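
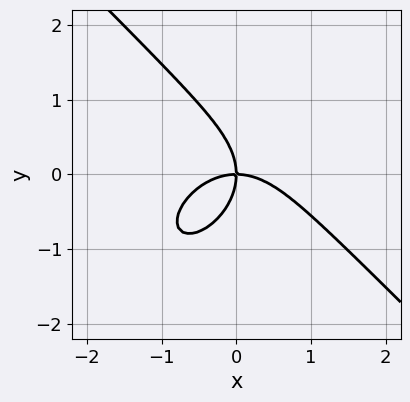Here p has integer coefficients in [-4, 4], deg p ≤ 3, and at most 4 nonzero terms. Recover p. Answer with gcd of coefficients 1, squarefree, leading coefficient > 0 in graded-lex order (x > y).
2*x^3 + 2*y^3 + 3*x*y

1. The degree is 3 — the shape is more complex than any degree-2 curve.
2. Reading off the gridlines: it meets the x-axis at x = 0 (among the integer gridlines); it meets the y-axis at y = 0 (among the integer gridlines).
3. The integer polynomial consistent with all of this is the stated p.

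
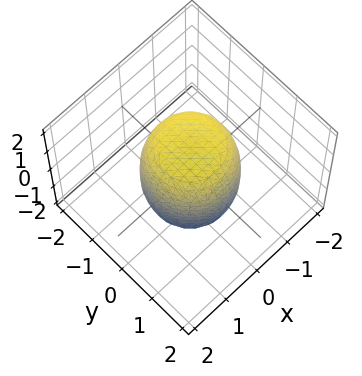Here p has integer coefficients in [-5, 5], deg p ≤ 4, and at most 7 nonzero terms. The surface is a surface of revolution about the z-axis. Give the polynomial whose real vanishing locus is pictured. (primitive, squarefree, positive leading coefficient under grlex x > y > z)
First, degree: no degree-3 surface has this shape, so deg p = 4.
Then, symmetry: the surface is invariant under rotation about z: p = q(x² + y², z).
Next, against the integer gridlines: a circular section at z = 0 has radius between 1 and 2.
Finally, these observations pin down the coefficients.

2*x^4 + 4*x^2*y^2 + 2*y^4 - x^2 - y^2 + z^2 - 2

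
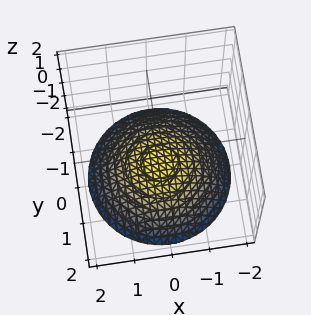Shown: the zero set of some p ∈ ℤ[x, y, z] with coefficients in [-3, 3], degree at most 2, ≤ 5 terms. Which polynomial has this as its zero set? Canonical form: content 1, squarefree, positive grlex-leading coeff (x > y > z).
x^2 + y^2 + 3*z + 3

(a) Degree: a generic line meets the surface in up to 2 points, so deg p = 2.
(b) By symmetry, every cross-section ⟂ z is a circle, so x, y appear only via x² + y².
(c) Checking where it meets the axes: a circular section at z = -2 has radius between 1 and 2; it meets the z-axis at z = -1 (among the integer gridlines); the surface avoids every integer x-axis point in the box.
(d) Fitting integer coefficients to these (and the overall shape) gives p.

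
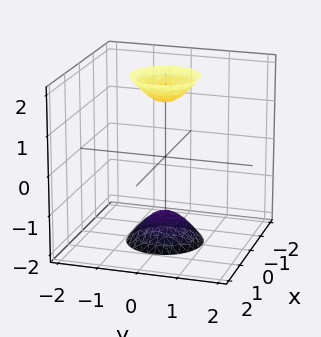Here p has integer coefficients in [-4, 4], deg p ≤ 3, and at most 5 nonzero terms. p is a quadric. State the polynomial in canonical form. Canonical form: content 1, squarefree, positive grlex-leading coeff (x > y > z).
3*x^2 + 3*y^2 - z^2 + 2

1. There are 2 components.
2. The degree is 2 — two sheets facing apart; a quadric.
3. Symmetries: the z ↦ −z reflection is a symmetry, so z appears only in even powers; rotational symmetry about the z-axis ⇒ p depends on x, y only through x² + y².
4. Checking where it meets the axes: the surface avoids every integer y-axis point in the box; a circular section at z = 2 has radius between 0 and 1.
5. Solving for integer coefficients yields p as stated.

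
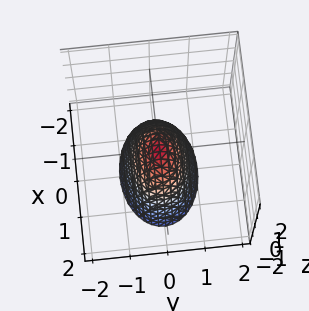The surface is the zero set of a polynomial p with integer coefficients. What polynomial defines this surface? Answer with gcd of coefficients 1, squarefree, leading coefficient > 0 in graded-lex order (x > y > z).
x^2 + 2*y^2 + z

First, the degree is 2 — a single bowl opening along one axis; a quadric.
Next, symmetries: the x ↦ −x reflection is a symmetry, so x appears only in even powers; the y ↦ −y reflection is a symmetry, so y appears only in even powers.
Next, from the axis intercepts and sections: it crosses the y-axis at the gridline y = 0; one x-axis crossing is at x = 0; it crosses the z-axis at the gridline z = 0.
Finally, the integer polynomial consistent with all of this is the stated p.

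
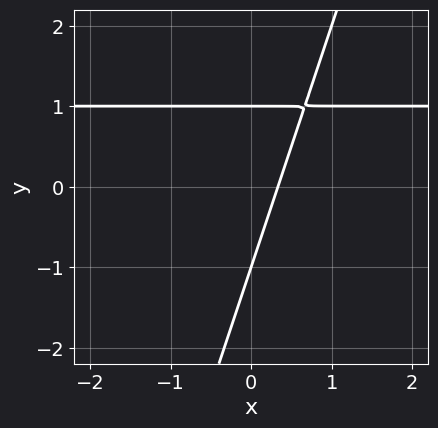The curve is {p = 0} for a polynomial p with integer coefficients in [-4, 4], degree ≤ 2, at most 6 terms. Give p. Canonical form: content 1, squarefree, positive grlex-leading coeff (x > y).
1. Degree: no degree-1 curve has this shape, so deg p = 2.
2. Reading off the gridlines: among the integer gridlines, it crosses the y-axis at y ∈ {-1, 1}.
3. The integer polynomial consistent with all of this is the stated p.

3*x*y - y^2 - 3*x + 1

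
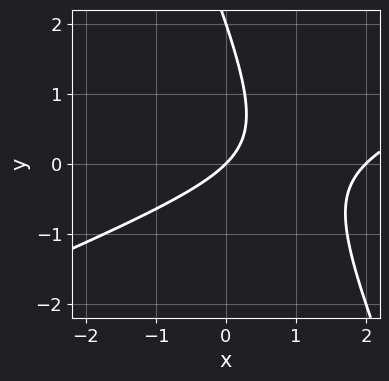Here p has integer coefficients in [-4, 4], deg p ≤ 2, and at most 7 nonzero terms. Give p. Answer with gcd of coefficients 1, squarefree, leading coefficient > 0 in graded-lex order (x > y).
First, deg p = 2. The shape is more complex than any degree-1 curve.
Next, observable constraints: the y-axis gridline crossings are at y ∈ {0, 2}; among the integer gridlines, it crosses the x-axis at x ∈ {0, 2}.
Finally, matching integer coefficients to the picture gives p.

x^2 - 2*x*y - y^2 - 2*x + 2*y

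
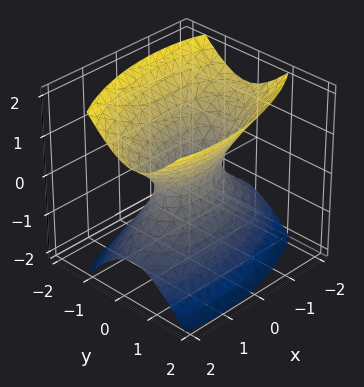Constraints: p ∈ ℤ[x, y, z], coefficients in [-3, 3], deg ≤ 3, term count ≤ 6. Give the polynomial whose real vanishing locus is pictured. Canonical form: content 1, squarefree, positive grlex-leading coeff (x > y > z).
First, the degree is 2 — a generic line meets the surface in up to 2 points.
Next, against the integer gridlines: the x-axis gridline crossings are at x ∈ {-1, 1}; it misses every integer gridline on the z-axis.
Finally, the integer polynomial consistent with all of this is the stated p.

x^2 - x*y + 3*y^2 - 2*z^2 - 1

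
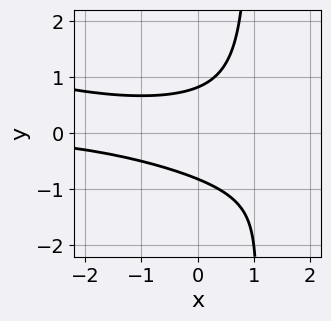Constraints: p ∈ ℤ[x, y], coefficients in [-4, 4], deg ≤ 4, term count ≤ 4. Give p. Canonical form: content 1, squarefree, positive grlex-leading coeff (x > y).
First, degree: the shape is more complex than any degree-2 curve, so deg p = 3.
Next, against the integer gridlines: the curve avoids every integer x-axis point in the box.
Finally, together with the visible shape, these determine p as stated.

x^2*y + 3*x*y^2 - 3*y^2 + 2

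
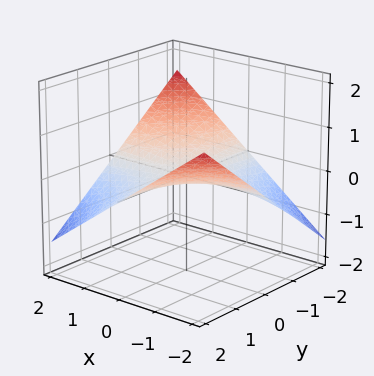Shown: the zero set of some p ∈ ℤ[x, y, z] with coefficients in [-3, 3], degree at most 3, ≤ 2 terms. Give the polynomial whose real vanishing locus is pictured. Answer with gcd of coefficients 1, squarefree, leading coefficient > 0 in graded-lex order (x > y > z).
1. deg p = 2.
2. Observable constraints: every point of the x-axis in the box is on the surface; it meets the z-axis at z = 0 (among the integer gridlines).
3. Together with the visible shape, these determine p as stated.

x*y + 3*z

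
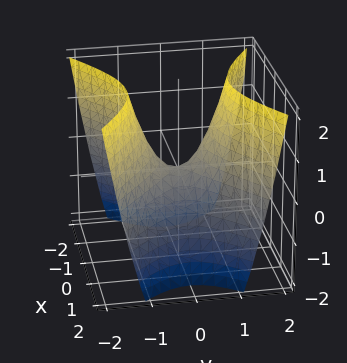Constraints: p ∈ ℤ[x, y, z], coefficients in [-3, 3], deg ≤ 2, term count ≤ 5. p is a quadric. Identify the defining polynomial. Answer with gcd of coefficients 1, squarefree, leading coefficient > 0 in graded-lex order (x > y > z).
deg p = 2. A hyperbolic paraboloid; a quadric.
Symmetries: it's symmetric under x → −x, forcing even powers of x; mirror symmetry y ↦ −y ⇒ only even powers of y.
Reading off the gridlines: it meets the z-axis at z = 0 (among the integer gridlines); it crosses the x-axis at the gridline x = 0; it crosses the y-axis at the gridline y = 0.
Solving for integer coefficients yields p as stated.

2*x^2 - 3*y^2 + 2*z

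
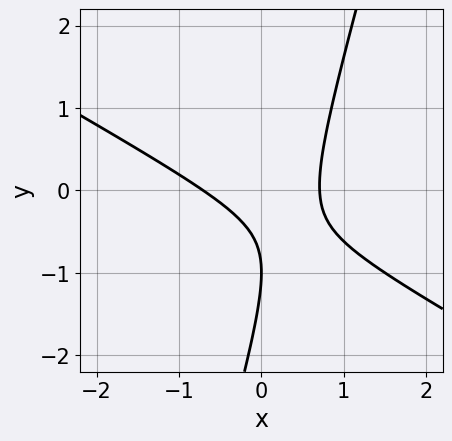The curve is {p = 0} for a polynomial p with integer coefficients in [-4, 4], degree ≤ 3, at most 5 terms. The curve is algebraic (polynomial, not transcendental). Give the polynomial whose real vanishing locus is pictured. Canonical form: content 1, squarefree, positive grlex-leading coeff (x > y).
1. The degree is 2 — no degree-1 curve has this shape.
2. Checking where it meets the axes: it meets the y-axis at y = -1 (among the integer gridlines).
3. Together with the visible shape, these determine p as stated.

2*x^2 + 3*x*y - y^2 - 2*y - 1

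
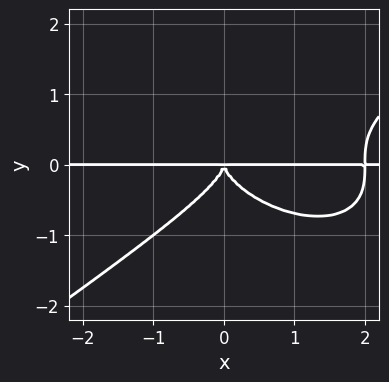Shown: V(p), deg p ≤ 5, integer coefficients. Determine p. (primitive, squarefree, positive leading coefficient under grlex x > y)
Degree: the shape is more complex than any degree-3 curve, so deg p = 4.
Checking where it meets the axes: every point of the x-axis in the box is on the curve.
Matching integer coefficients to the picture gives p.

x^3*y - 3*y^4 - 2*x^2*y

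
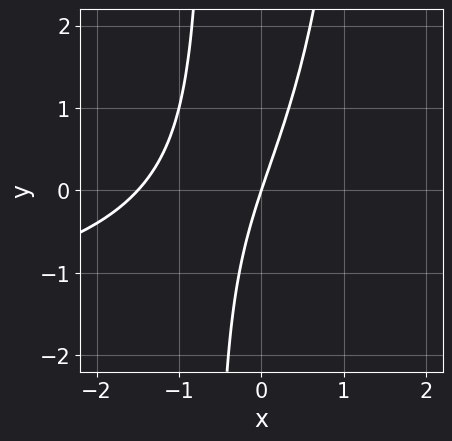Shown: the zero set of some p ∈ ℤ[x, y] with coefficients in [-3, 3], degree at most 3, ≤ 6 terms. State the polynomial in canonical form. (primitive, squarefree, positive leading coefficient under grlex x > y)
(a) deg p = 3. The shape is more complex than any degree-2 curve.
(b) Reading off the gridlines: it crosses the x-axis at the gridline x = 0; one y-axis crossing is at y = 0.
(c) Assembling these constraints gives the stated polynomial.

x^2*y + 2*x^2 - x*y + 3*x - y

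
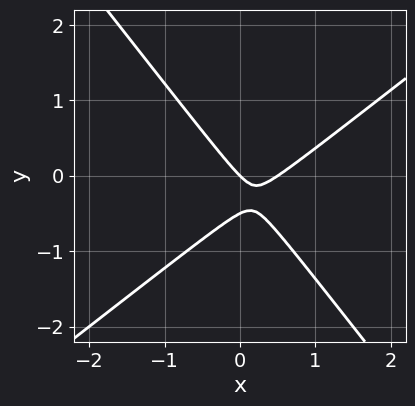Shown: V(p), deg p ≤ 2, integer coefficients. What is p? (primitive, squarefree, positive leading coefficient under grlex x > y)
2*x^2 - x*y - 2*y^2 - x - y

(a) The degree is 2 — the shape is more complex than any degree-1 curve.
(b) Checking where it meets the axes: one y-axis crossing is at y = 0; it meets the x-axis at x = 0 (among the integer gridlines).
(c) These observations pin down the coefficients.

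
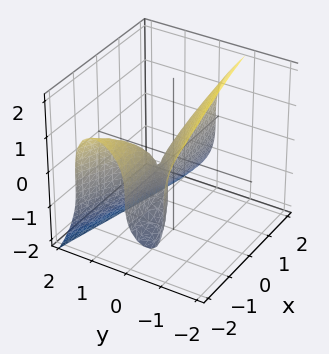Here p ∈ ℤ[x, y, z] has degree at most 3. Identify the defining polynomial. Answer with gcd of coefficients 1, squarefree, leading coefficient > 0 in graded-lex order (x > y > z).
3*y^3 + z^3 + 3*x*y - y^2 + 2*y

1. Degree: a generic line meets the surface in up to 3 points, so deg p = 3.
2. Checking where it meets the axes: it crosses the y-axis at the gridline y = 0; every point of the x-axis in the box is on the surface; one z-axis crossing is at z = 0.
3. Assembling these constraints gives the stated polynomial.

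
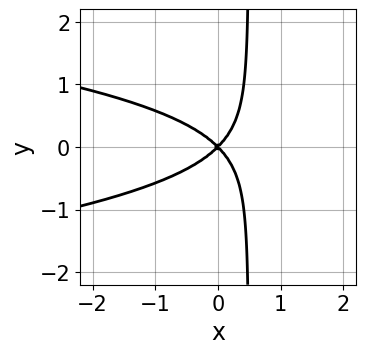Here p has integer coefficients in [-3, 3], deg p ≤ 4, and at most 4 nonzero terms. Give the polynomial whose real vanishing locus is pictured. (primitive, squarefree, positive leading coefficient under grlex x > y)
Degree: no degree-2 curve has this shape, so deg p = 3.
Symmetries: mirror symmetry y ↦ −y ⇒ only even powers of y.
From the axis intercepts and sections: it crosses the y-axis at the gridline y = 0; it meets the x-axis at x = 0 (among the integer gridlines).
Together with the visible shape, these determine p as stated.

2*x*y^2 + x^2 - y^2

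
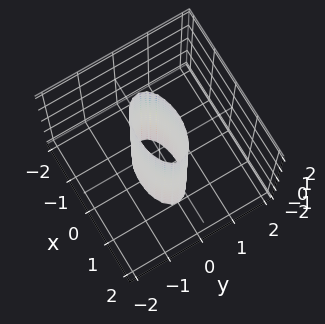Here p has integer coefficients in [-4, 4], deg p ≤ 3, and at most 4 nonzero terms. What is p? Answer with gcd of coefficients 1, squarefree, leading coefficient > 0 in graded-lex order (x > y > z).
x^2 + 3*y^2 - 1

The degree is 2 — a cylinder; a quadric.
Symmetries: it's symmetric under z → −z, forcing even powers of z; mirror symmetry y ↦ −y ⇒ only even powers of y; it's symmetric under x → −x, forcing even powers of x.
Observable constraints: the x-axis gridline crossings are at x ∈ {-1, 1}; no z-intercept at any integer in the box.
Together with the visible shape, these determine p as stated.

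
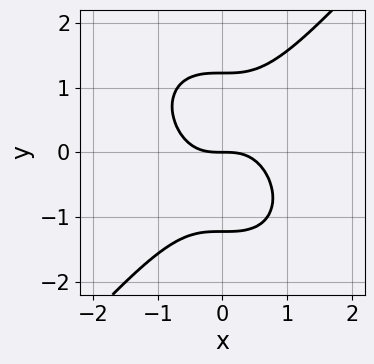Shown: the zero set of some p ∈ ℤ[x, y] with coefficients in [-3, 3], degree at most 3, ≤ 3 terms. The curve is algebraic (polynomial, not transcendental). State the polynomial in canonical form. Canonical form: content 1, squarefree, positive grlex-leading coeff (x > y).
(a) The degree is 3 — a generic line meets the curve in up to 3 points.
(b) Against the integer gridlines: one x-axis crossing is at x = 0; it crosses the y-axis at the gridline y = 0.
(c) Putting this together gives p.

3*x^3 - 2*y^3 + 3*y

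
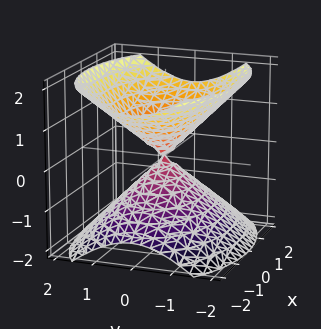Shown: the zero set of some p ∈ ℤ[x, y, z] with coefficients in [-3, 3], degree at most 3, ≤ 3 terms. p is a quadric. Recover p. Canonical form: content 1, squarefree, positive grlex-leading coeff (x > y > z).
The picture has 2 separate pieces.
The degree is 2 — a double cone through the origin; a quadric.
Symmetries: it's symmetric under z → −z, forcing even powers of z; it's symmetric under x → −x, forcing even powers of x; it's symmetric under y → −y, forcing even powers of y.
Checking where it meets the axes: it meets the x-axis at x = 0 (among the integer gridlines); one z-axis crossing is at z = 0; it meets the y-axis at y = 0 (among the integer gridlines).
Together with the visible shape, these determine p as stated.

x^2 + 2*y^2 - 2*z^2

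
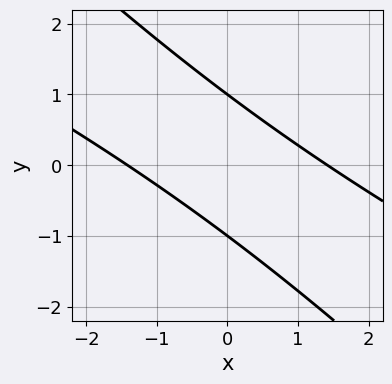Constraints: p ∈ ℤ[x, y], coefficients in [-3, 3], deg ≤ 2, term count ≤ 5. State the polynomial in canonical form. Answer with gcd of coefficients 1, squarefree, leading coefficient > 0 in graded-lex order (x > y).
x^2 + 3*x*y + 2*y^2 - 2

Degree: a generic line meets the curve in up to 2 points, so deg p = 2.
From the axis intercepts and sections: the y-axis gridline crossings are at y ∈ {-1, 1}.
Putting this together gives p.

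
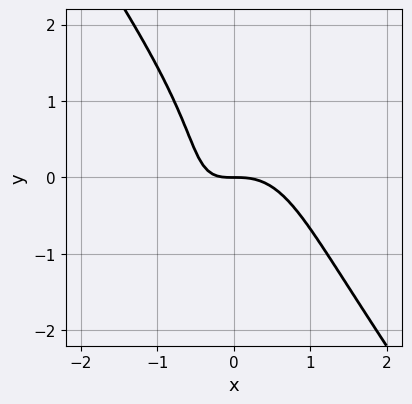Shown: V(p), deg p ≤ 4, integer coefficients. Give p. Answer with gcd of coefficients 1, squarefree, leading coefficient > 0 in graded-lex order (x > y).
3*x^3 + y^3 + 2*x*y + 2*y

(a) Degree: a generic line meets the curve in up to 3 points, so deg p = 3.
(b) Checking where it meets the axes: it crosses the x-axis at the gridline x = 0; it meets the y-axis at y = 0 (among the integer gridlines).
(c) Together with the visible shape, these determine p as stated.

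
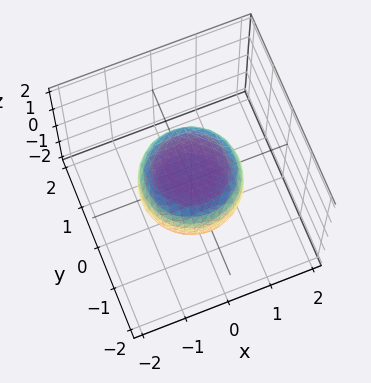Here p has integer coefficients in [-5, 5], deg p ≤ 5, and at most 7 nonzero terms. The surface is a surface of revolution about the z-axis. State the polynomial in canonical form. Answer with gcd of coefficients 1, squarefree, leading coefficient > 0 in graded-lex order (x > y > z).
2*x^4 + 4*x^2*y^2 + 2*y^4 - x^2 - y^2 + 3*z^2 - 2

(a) Degree: no degree-3 surface has this shape, so deg p = 4.
(b) Symmetries: rotational symmetry about the z-axis ⇒ p depends on x, y only through x² + y².
(c) Reading off the gridlines: a circular section at z = 0 has radius between 1 and 2.
(d) Solving for integer coefficients yields p as stated.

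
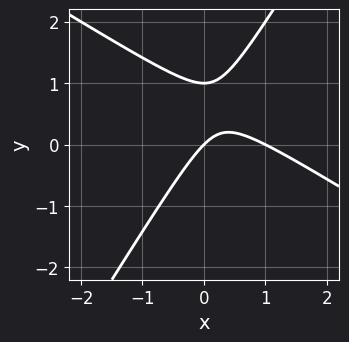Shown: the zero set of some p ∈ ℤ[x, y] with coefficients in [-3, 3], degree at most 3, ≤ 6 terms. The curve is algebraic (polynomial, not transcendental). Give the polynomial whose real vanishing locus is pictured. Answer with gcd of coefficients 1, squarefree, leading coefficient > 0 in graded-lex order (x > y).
Degree: a generic line meets the curve in up to 2 points, so deg p = 2.
Checking where it meets the axes: the y-axis gridline crossings are at y ∈ {0, 1}; among the integer gridlines, it crosses the x-axis at x ∈ {0, 1}.
Matching integer coefficients to the picture gives p.

x^2 + x*y - y^2 - x + y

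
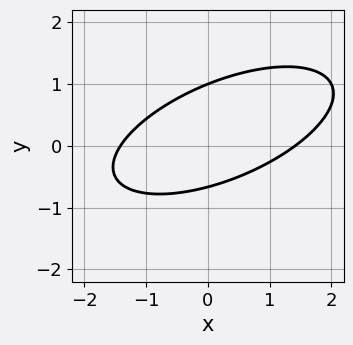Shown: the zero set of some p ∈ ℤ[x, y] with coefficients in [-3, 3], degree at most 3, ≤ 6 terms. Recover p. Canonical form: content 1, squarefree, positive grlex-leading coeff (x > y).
x^2 - 2*x*y + 3*y^2 - y - 2

1. Degree: the shape is more complex than any degree-1 curve, so deg p = 2.
2. Checking where it meets the axes: it meets the y-axis at y = 1 (among the integer gridlines).
3. Matching integer coefficients to the picture gives p.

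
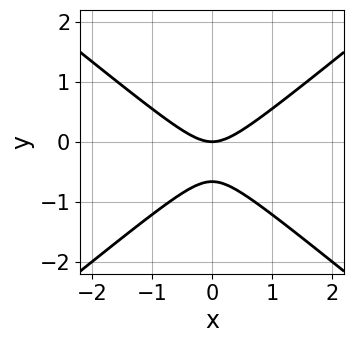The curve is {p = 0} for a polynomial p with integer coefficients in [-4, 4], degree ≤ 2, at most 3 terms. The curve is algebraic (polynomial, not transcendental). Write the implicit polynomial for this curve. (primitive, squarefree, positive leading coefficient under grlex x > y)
(a) The degree is 2 — a generic line meets the curve in up to 2 points.
(b) Symmetries: mirror symmetry x ↦ −x ⇒ only even powers of x.
(c) Reading off the gridlines: it crosses the x-axis at the gridline x = 0; it crosses the y-axis at the gridline y = 0.
(d) Assembling these constraints gives the stated polynomial.

2*x^2 - 3*y^2 - 2*y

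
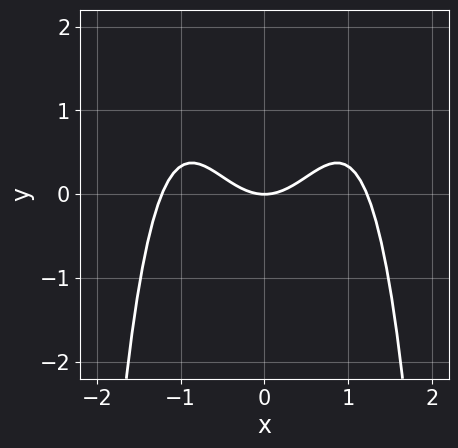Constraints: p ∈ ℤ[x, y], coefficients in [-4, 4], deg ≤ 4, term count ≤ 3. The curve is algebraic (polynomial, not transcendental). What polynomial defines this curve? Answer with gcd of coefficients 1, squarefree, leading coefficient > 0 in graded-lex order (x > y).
(a) Degree: the shape is more complex than any degree-3 curve, so deg p = 4.
(b) Symmetries: it's symmetric under x → −x, forcing even powers of x.
(c) From the axis intercepts and sections: one x-axis crossing is at x = 0; one y-axis crossing is at y = 0.
(d) Fitting integer coefficients to these (and the overall shape) gives p.

2*x^4 - 3*x^2 + 3*y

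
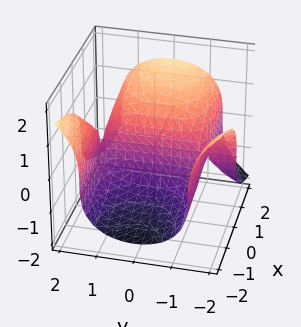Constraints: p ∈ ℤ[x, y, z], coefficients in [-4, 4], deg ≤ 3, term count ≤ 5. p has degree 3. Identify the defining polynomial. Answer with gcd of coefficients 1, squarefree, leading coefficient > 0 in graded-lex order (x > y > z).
First, the degree is 3 — the shape is more complex than any degree-2 surface.
Then, from the axis intercepts and sections: it meets the x-axis at x = 0 (among the integer gridlines); every point of the y-axis in the box is on the surface; it crosses the z-axis at the gridline z = 0.
Finally, together with the visible shape, these determine p as stated.

x*y^2 + z^3 - 2*x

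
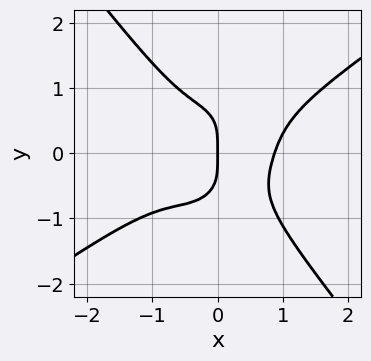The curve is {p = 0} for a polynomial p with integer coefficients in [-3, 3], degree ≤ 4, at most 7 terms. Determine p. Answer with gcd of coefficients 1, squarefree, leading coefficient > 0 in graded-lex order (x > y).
3*x^4 - 3*x^3*y - x^2*y^2 - 2*y^4 - 2*x

First, the degree is 4 — the shape is more complex than any degree-3 curve.
Next, reading off the gridlines: it crosses the y-axis at the gridline y = 0; it meets the x-axis at x = 0 (among the integer gridlines).
Finally, matching integer coefficients to the picture gives p.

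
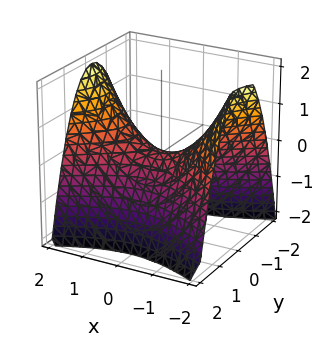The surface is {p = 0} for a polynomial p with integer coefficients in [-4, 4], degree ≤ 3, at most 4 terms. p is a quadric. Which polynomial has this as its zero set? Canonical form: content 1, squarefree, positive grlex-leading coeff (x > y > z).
First, degree: a hyperbolic paraboloid; a quadric, so deg p = 2.
Next, symmetries: the y ↦ −y reflection is a symmetry, so y appears only in even powers; it's symmetric under x → −x, forcing even powers of x.
Then, from the visible intercepts: it crosses the x-axis at the gridline x = 0; it crosses the y-axis at the gridline y = 0.
Finally, solving for integer coefficients yields p as stated.

x^2 - 2*y^2 - 2*z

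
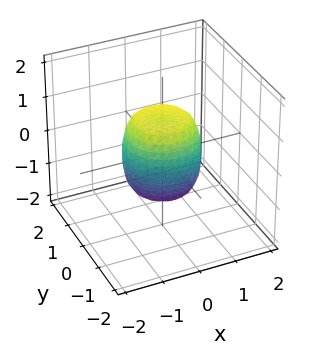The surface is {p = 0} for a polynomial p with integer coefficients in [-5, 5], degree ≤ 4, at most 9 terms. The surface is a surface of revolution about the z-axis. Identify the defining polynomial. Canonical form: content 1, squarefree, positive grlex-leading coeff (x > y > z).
2*x^4 + 4*x^2*y^2 + 2*y^4 - x^2 - y^2 + z^2 - 1

1. Degree: no degree-3 surface has this shape, so deg p = 4.
2. Symmetries: the surface is invariant under rotation about z: p = q(x² + y², z).
3. Observable constraints: a circular section at z = -1 has radius between 0 and 1; among the integer gridlines, it crosses the x-axis at x ∈ {-1, 1}.
4. Solving for integer coefficients yields p as stated. Check: (0, 1, 0) on the y-axis lies on the surface, and p(0, 1, 0) = 0. ✓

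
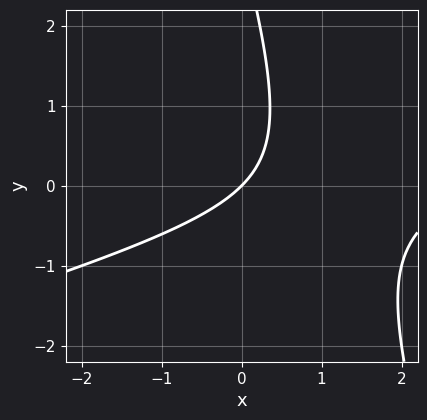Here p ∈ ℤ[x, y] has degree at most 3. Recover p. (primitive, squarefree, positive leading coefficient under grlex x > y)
1. deg p = 2.
2. From the visible intercepts: it meets the y-axis at y = 0 (among the integer gridlines); one x-axis crossing is at x = 0.
3. Putting this together gives p.

x^2 - 3*x*y - y^2 - 3*x + 3*y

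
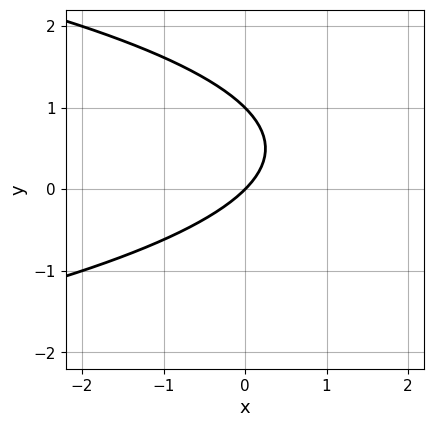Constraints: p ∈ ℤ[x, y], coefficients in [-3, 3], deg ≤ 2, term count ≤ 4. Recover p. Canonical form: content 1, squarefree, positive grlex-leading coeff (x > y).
y^2 + x - y

1. deg p = 2. No degree-1 curve has this shape.
2. Checking where it meets the axes: the y-axis gridline crossings are at y ∈ {0, 1}; one x-axis crossing is at x = 0.
3. Putting this together gives p.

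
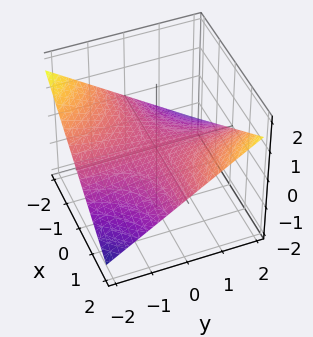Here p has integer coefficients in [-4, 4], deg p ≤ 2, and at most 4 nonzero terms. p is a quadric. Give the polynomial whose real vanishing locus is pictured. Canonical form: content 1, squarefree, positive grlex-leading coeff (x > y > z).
The degree is 2 — a saddle surface; a quadric.
From the axis intercepts and sections: one z-axis crossing is at z = 0; every point of the x-axis in the box is on the surface.
Fitting integer coefficients to these (and the overall shape) gives p.

x*y - 3*z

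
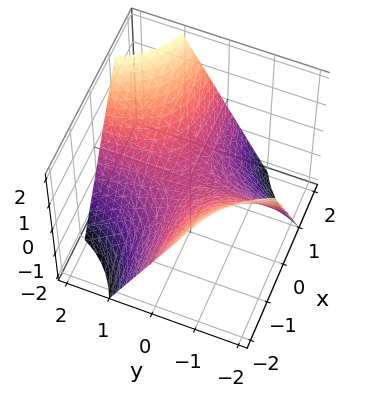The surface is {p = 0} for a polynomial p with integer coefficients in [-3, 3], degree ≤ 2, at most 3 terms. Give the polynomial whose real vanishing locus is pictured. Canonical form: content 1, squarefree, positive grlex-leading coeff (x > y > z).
deg p = 2. A hyperbolic paraboloid; a quadric.
Observable constraints: the visible y-axis segment lies entirely on the surface; one z-axis crossing is at z = 0; every point of the x-axis in the box is on the surface.
Solving for integer coefficients yields p as stated.

x*y - z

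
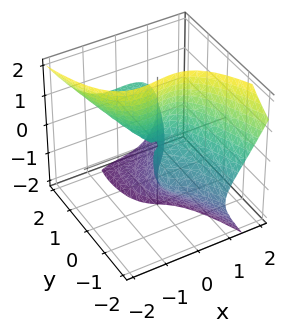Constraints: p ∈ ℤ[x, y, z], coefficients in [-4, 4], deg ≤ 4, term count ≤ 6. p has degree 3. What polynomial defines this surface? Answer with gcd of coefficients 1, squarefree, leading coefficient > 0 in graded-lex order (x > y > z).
1. deg p = 3. A generic line meets the surface in up to 3 points.
2. Observable constraints: it meets the y-axis at y = 0 (among the integer gridlines); it meets the x-axis at x = 0 (among the integer gridlines); every point of the z-axis in the box is on the surface.
3. Together with the visible shape, these determine p as stated.

3*x^3 + 2*y*z^2 - x*z - y^2 + 3*y*z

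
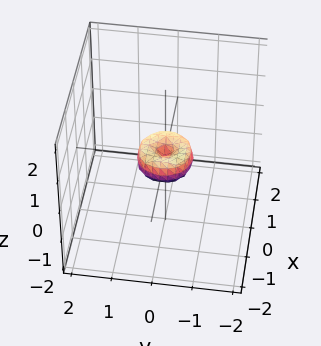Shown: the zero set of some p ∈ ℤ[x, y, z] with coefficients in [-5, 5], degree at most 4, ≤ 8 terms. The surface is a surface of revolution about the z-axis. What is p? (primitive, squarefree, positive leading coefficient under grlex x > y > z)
2*x^4 + 4*x^2*y^2 + 2*y^4 - x^2 - y^2 + z^2

Degree: a generic line meets the surface in up to 4 points, so deg p = 4.
Symmetry: the z-axis is an axis of rotation, so x and y enter only as x² + y².
From the visible intercepts: it crosses the z-axis at the gridline z = 0; a circular section at z = 0 has radius between 0 and 1.
Together with the visible shape, these determine p as stated.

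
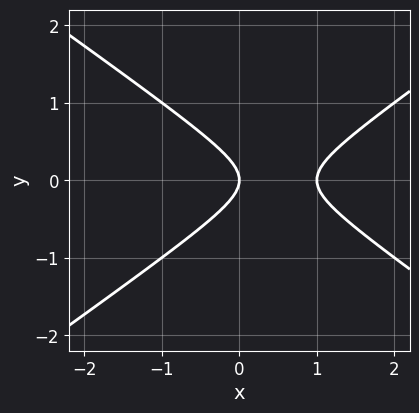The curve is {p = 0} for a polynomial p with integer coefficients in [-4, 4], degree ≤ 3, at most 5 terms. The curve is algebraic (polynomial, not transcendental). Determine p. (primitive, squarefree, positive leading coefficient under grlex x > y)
x^2 - 2*y^2 - x

deg p = 2. The shape is more complex than any degree-1 curve.
Symmetries: mirror symmetry y ↦ −y ⇒ only even powers of y.
Observable constraints: one y-axis crossing is at y = 0; the x-axis gridline crossings are at x ∈ {0, 1}.
Matching integer coefficients to the picture gives p.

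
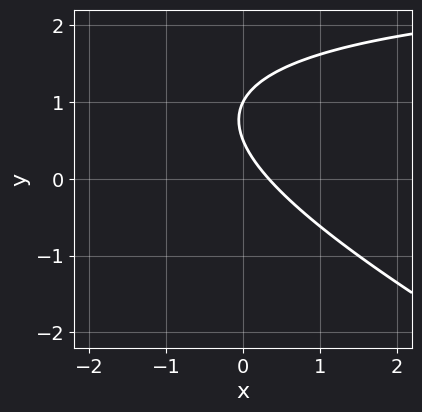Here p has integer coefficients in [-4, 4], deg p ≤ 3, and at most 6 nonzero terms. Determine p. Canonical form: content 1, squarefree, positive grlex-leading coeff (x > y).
x*y + 2*y^2 - 3*x - 3*y + 1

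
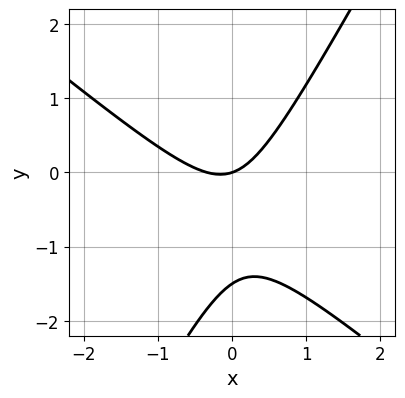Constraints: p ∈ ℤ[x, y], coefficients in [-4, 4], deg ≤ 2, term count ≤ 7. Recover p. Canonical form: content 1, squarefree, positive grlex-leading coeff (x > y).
3*x^2 + 2*x*y - 2*y^2 + x - 3*y

First, degree: the shape is more complex than any degree-1 curve, so deg p = 2.
Next, observable constraints: one y-axis crossing is at y = 0; it crosses the x-axis at the gridline x = 0.
Finally, matching integer coefficients to the picture gives p.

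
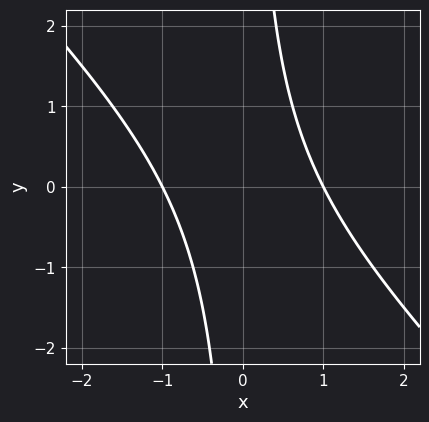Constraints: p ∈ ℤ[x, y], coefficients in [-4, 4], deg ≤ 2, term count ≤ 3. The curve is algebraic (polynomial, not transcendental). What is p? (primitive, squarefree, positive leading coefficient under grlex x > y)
1. deg p = 2. The shape is more complex than any degree-1 curve.
2. Observable constraints: no y-intercept at any integer in the box; among the integer gridlines, it crosses the x-axis at x ∈ {-1, 1}.
3. The integer polynomial consistent with all of this is the stated p.

x^2 + x*y - 1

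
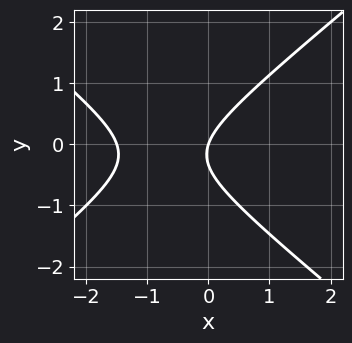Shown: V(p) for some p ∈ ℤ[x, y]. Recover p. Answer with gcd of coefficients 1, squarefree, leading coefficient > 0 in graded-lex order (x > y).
First, deg p = 2.
Next, observable constraints: it crosses the x-axis at the gridline x = 0; it crosses the y-axis at the gridline y = 0.
Finally, assembling these constraints gives the stated polynomial.

2*x^2 - 3*y^2 + 3*x - y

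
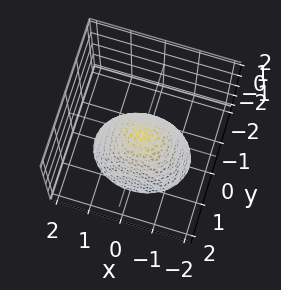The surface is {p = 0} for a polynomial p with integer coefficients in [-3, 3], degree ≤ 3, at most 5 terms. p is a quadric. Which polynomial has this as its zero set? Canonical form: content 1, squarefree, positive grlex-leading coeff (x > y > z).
First, the degree is 2 — a single bowl opening along one axis; a quadric.
Then, symmetries: the x ↦ −x reflection is a symmetry, so x appears only in even powers; mirror symmetry y ↦ −y ⇒ only even powers of y.
Then, checking where it meets the axes: it meets the x-axis at x = 0 (among the integer gridlines); one y-axis crossing is at y = 0; one z-axis crossing is at z = 0.
Finally, fitting integer coefficients to these (and the overall shape) gives p.

2*x^2 + 3*y^2 + 2*z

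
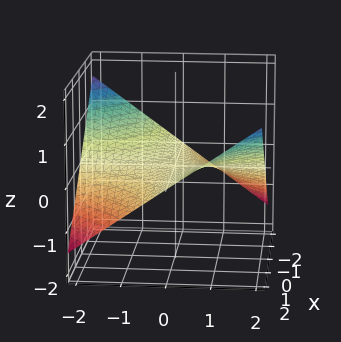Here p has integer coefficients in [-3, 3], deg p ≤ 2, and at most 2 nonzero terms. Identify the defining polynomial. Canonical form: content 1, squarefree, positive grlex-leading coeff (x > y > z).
x*y - 3*z

(a) The degree is 2 — a saddle surface; a quadric.
(b) Against the integer gridlines: it meets the z-axis at z = 0 (among the integer gridlines); the visible x-axis segment lies entirely on the surface.
(c) The integer polynomial consistent with all of this is the stated p. Check: (0, 1, 0) on the y-axis lies on the surface, and p(0, 1, 0) = 0. ✓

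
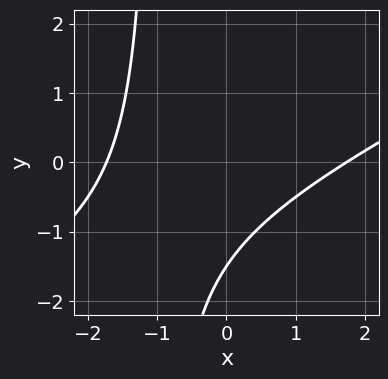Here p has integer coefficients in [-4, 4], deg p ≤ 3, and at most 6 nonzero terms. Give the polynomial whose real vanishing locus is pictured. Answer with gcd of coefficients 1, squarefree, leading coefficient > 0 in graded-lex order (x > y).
x^2 - 2*x*y - 2*y - 3

First, deg p = 2. The shape is more complex than any degree-1 curve.
Finally, putting this together gives p.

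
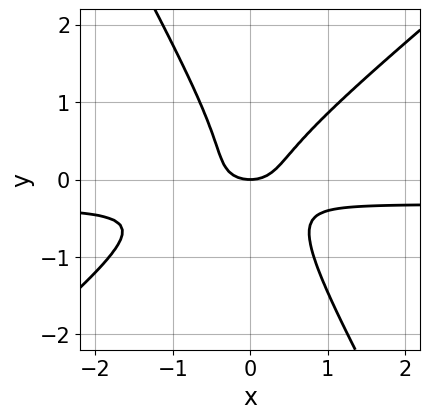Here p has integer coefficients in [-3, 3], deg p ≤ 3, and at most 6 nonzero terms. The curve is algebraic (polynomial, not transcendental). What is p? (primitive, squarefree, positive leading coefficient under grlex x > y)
1. The degree is 3 — the shape is more complex than any degree-2 curve.
2. From the visible intercepts: it meets the y-axis at y = 0 (among the integer gridlines); it crosses the x-axis at the gridline x = 0.
3. Together with the visible shape, these determine p as stated.

3*x^2*y - 2*x*y^2 - 2*y^3 + x^2 - y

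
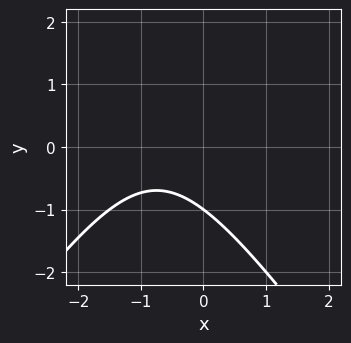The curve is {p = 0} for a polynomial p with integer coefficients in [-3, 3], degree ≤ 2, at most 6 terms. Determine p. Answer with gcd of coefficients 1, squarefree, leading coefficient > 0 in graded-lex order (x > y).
(a) Degree: a generic line meets the curve in up to 2 points, so deg p = 2.
(b) Against the integer gridlines: it meets the y-axis at y = -1 (among the integer gridlines); the curve avoids every integer x-axis point in the box.
(c) The integer polynomial consistent with all of this is the stated p.

2*x^2 - y^2 + 3*x + 2*y + 3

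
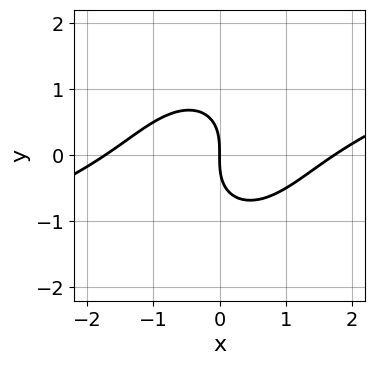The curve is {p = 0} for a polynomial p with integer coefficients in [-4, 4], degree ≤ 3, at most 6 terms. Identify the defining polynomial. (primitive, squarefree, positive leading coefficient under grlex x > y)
x^3 - 3*x^2*y + x*y^2 - 2*y^3 - 3*x

First, degree: no degree-2 curve has this shape, so deg p = 3.
Next, from the axis intercepts and sections: it meets the x-axis at x = 0 (among the integer gridlines); it meets the y-axis at y = 0 (among the integer gridlines).
Finally, these observations pin down the coefficients.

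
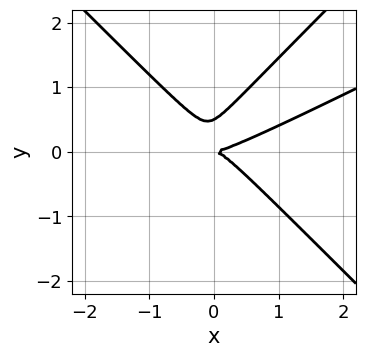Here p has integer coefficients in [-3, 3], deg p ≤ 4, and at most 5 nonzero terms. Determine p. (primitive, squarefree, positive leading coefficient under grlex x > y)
x^3 - 2*x^2*y - x*y^2 + 2*y^3 - y^2

(a) Degree: the shape is more complex than any degree-2 curve, so deg p = 3.
(b) From the visible intercepts: one y-axis crossing is at y = 0; it meets the x-axis at x = 0 (among the integer gridlines).
(c) Assembling these constraints gives the stated polynomial.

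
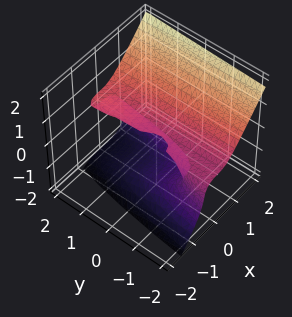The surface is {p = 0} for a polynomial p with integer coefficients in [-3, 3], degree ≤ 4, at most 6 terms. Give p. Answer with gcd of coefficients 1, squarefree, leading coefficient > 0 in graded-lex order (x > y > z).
First, the degree is 3 — a generic line meets the surface in up to 3 points.
Next, checking where it meets the axes: it crosses the x-axis at the gridline x = 0; the visible y-axis segment lies entirely on the surface.
Finally, matching integer coefficients to the picture gives p.

3*x^3 - 2*z^3 + y*z - 3*z^2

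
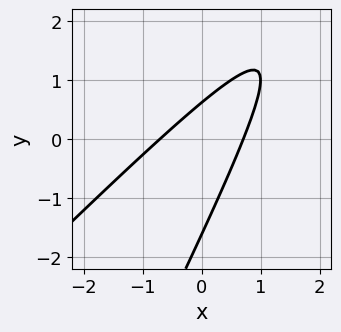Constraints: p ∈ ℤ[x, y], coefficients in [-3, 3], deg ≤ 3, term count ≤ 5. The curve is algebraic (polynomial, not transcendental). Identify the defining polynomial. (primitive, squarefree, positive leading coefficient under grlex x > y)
2*x^2 - 3*x*y + y^2 + y - 1

(a) Degree: the shape is more complex than any degree-1 curve, so deg p = 2.
(b) The integer polynomial consistent with all of this is the stated p.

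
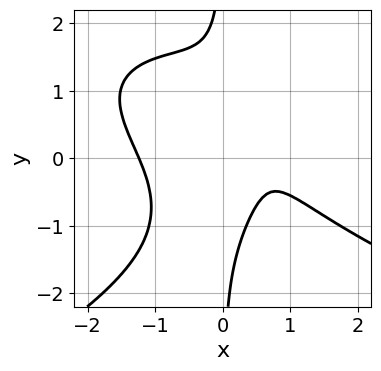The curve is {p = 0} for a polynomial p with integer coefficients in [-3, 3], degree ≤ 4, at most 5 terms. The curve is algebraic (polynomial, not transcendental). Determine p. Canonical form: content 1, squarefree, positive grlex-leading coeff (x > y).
1. deg p = 4. The shape is more complex than any degree-3 curve.
2. From the visible intercepts: it misses every integer gridline on the y-axis.
3. Together with the visible shape, these determine p as stated.

2*x*y^3 + 3*x^3 + 3*x^2*y - 3*x + 2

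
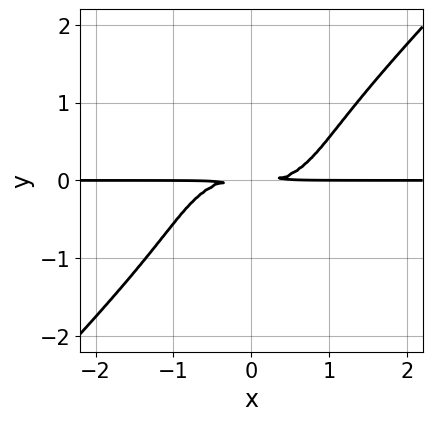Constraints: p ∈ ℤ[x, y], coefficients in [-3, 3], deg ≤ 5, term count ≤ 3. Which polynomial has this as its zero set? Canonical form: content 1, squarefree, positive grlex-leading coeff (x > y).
2*x^3*y - 2*y^4 - 3*y^2

The degree is 4 — no degree-3 curve has this shape.
Against the integer gridlines: every point of the x-axis in the box is on the curve.
The integer polynomial consistent with all of this is the stated p.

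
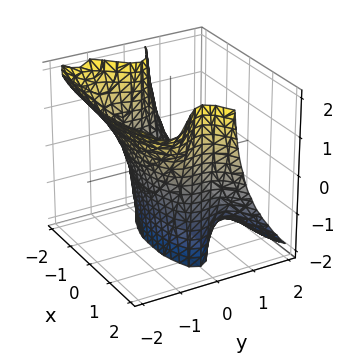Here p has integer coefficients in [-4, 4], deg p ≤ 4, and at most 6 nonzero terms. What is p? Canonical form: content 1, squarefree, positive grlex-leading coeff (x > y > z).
3*y^3 + 3*y^2*z - x^2 + 2

The degree is 3 — no degree-2 surface has this shape.
From the visible intercepts: it misses every integer gridline on the z-axis.
Fitting integer coefficients to these (and the overall shape) gives p.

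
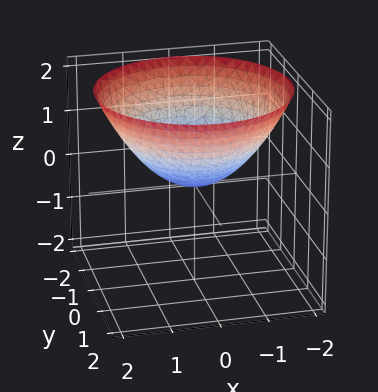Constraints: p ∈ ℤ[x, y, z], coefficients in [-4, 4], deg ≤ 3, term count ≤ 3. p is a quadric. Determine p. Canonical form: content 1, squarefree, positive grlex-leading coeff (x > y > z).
x^2 + y^2 - 2*z

1. deg p = 2.
2. Symmetry: the z-axis is an axis of rotation, so x and y enter only as x² + y².
3. From the axis intercepts and sections: it crosses the y-axis at the gridline y = 0; one x-axis crossing is at x = 0; a circular section at z = 1 has radius between 1 and 2.
4. These observations pin down the coefficients.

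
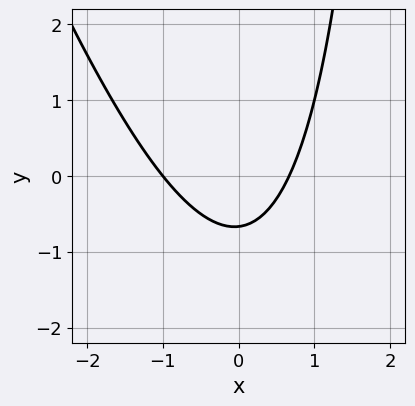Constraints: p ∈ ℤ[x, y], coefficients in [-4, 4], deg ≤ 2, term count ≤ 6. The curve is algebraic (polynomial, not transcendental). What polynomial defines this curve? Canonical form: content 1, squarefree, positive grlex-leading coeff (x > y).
(a) Degree: no degree-1 curve has this shape, so deg p = 2.
(b) Observable constraints: one x-axis crossing is at x = -1.
(c) These observations pin down the coefficients.

3*x^2 + x*y + x - 3*y - 2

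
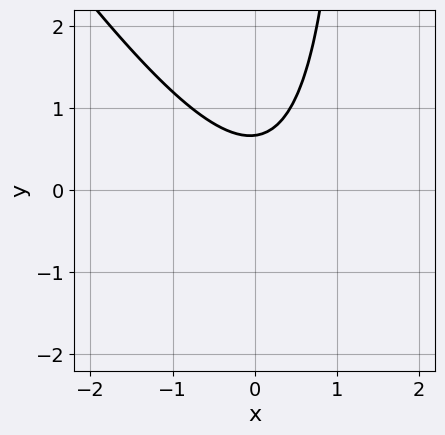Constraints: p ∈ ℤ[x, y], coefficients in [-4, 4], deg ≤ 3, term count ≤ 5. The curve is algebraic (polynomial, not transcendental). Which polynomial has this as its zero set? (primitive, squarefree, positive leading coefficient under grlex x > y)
3*x^2 + 2*x*y - x - 3*y + 2

The degree is 2 — the shape is more complex than any degree-1 curve.
From the axis intercepts and sections: it misses every integer gridline on the x-axis.
Putting this together gives p.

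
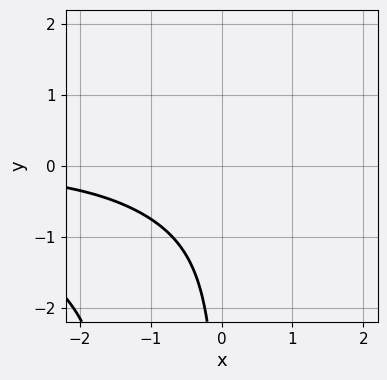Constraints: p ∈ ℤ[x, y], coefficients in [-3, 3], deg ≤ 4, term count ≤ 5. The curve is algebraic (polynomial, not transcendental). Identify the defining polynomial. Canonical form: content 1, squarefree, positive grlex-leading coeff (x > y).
2*x^2*y^2 + x^2*y + 2*x*y^2 - 3*x*y + 3

(a) Degree: no degree-3 curve has this shape, so deg p = 4.
(b) Reading off the gridlines: no y-intercept at any integer in the box; it misses every integer gridline on the x-axis.
(c) The integer polynomial consistent with all of this is the stated p.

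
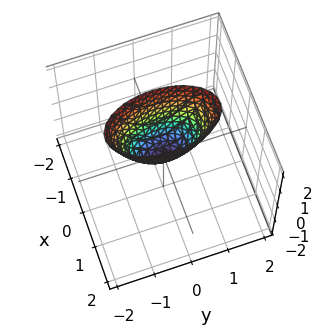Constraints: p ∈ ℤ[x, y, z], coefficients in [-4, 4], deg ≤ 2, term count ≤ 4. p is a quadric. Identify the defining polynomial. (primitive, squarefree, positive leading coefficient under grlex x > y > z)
3*x^2 + y^2 - z

First, the degree is 2 — a single bowl opening along one axis; a quadric.
Then, symmetries: mirror symmetry x ↦ −x ⇒ only even powers of x; the y ↦ −y reflection is a symmetry, so y appears only in even powers.
Then, reading off the gridlines: one z-axis crossing is at z = 0; it meets the x-axis at x = 0 (among the integer gridlines); one y-axis crossing is at y = 0.
Finally, fitting integer coefficients to these (and the overall shape) gives p.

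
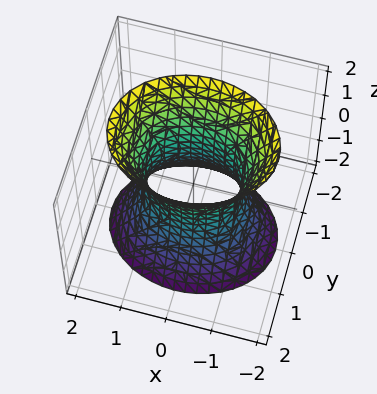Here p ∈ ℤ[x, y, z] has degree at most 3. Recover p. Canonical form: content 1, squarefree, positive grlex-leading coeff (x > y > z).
2*x^2 + 3*y^2 - z^2 - 2

First, the degree is 2 — one connected sheet with a waist; a quadric.
Next, symmetries: the z ↦ −z reflection is a symmetry, so z appears only in even powers; mirror symmetry y ↦ −y ⇒ only even powers of y; mirror symmetry x ↦ −x ⇒ only even powers of x.
Next, against the integer gridlines: among the integer gridlines, it crosses the x-axis at x ∈ {-1, 1}; the surface avoids every integer z-axis point in the box.
Finally, fitting integer coefficients to these (and the overall shape) gives p.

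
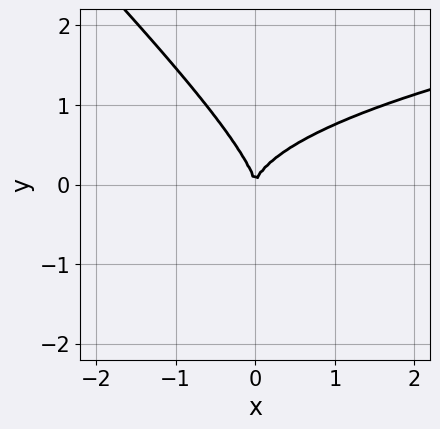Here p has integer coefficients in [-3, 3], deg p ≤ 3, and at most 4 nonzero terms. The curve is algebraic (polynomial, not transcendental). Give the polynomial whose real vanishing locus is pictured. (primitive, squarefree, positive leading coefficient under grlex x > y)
(a) The degree is 3 — no degree-2 curve has this shape.
(b) From the axis intercepts and sections: one x-axis crossing is at x = 0; it crosses the y-axis at the gridline y = 0.
(c) Putting this together gives p.

x*y^2 + y^3 - x^2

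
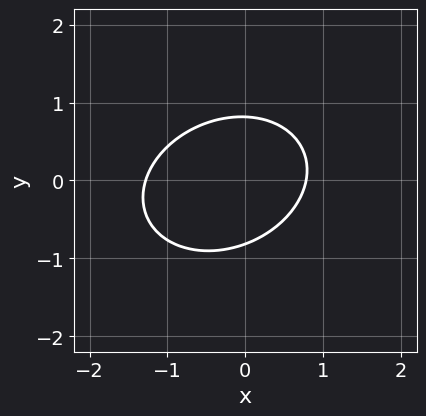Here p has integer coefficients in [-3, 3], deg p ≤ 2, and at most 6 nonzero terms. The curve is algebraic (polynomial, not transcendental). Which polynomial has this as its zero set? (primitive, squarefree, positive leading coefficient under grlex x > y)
2*x^2 - x*y + 3*y^2 + x - 2

First, the degree is 2 — the shape is more complex than any degree-1 curve.
Finally, solving for integer coefficients yields p as stated.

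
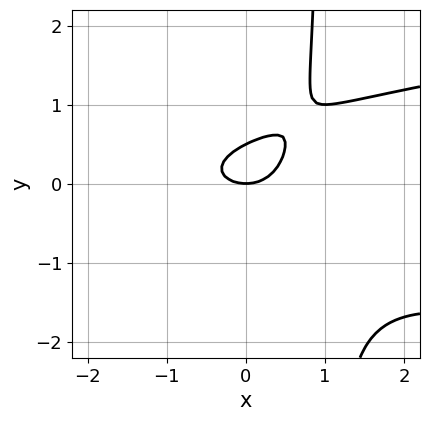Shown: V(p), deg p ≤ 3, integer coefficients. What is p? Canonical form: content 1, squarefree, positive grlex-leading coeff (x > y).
2*x*y^2 - x^2 - 2*y^2 + y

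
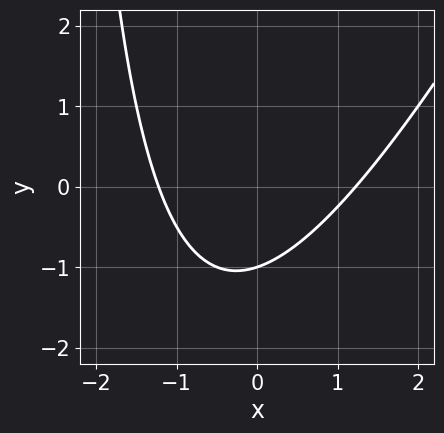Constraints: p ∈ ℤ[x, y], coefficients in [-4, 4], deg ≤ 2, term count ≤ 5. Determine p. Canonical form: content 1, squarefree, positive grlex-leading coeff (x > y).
deg p = 2. The shape is more complex than any degree-1 curve.
Checking where it meets the axes: one y-axis crossing is at y = -1.
Matching integer coefficients to the picture gives p.

2*x^2 - x*y - 3*y - 3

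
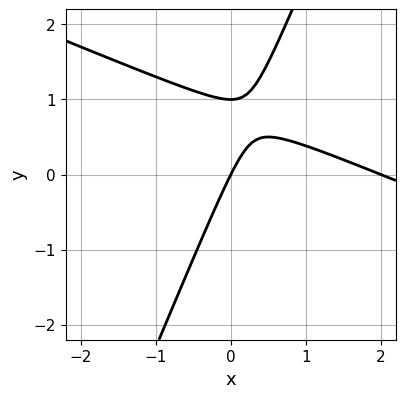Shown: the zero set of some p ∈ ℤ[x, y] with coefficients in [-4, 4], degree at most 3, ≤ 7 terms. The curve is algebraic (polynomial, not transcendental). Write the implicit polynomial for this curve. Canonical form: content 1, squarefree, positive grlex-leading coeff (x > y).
Degree: the shape is more complex than any degree-1 curve, so deg p = 2.
Checking where it meets the axes: the y-axis gridline crossings are at y ∈ {0, 1}; among the integer gridlines, it crosses the x-axis at x ∈ {0, 2}.
The integer polynomial consistent with all of this is the stated p.

x^2 + 2*x*y - y^2 - 2*x + y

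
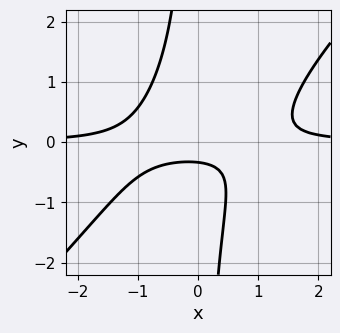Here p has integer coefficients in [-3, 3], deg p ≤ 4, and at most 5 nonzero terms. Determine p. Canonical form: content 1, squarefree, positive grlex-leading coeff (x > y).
3*x^2*y - 3*x*y^2 - 3*y - 1

First, the degree is 3 — no degree-2 curve has this shape.
Then, observable constraints: the curve avoids every integer x-axis point in the box.
Finally, matching integer coefficients to the picture gives p.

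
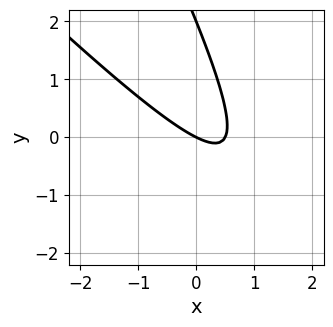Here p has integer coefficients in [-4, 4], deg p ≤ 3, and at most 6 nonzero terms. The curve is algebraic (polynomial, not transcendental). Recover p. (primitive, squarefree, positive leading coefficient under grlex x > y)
(a) The degree is 2 — a generic line meets the curve in up to 2 points.
(b) Observable constraints: it crosses the x-axis at the gridline x = 0; among the integer gridlines, it crosses the y-axis at y ∈ {0, 2}.
(c) Solving for integer coefficients yields p as stated.

2*x^2 + 3*x*y + y^2 - x - 2*y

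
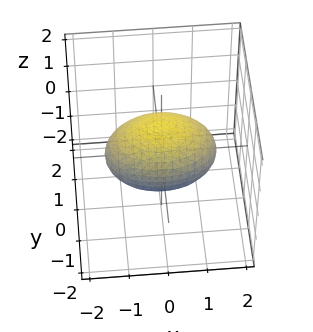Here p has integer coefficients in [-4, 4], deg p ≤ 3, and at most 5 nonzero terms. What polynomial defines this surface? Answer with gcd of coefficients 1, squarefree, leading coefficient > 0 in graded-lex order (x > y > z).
(a) The degree is 2 — bounded and convex; a quadric.
(b) Symmetries: the y ↦ −y reflection is a symmetry, so y appears only in even powers; it's symmetric under z → −z, forcing even powers of z; the x ↦ −x reflection is a symmetry, so x appears only in even powers.
(c) Checking where it meets the axes: among the integer gridlines, it crosses the z-axis at z ∈ {-1, 1}; among the integer gridlines, it crosses the y-axis at y ∈ {-1, 1}.
(d) These observations pin down the coefficients.

x^2 + 2*y^2 + 2*z^2 - 2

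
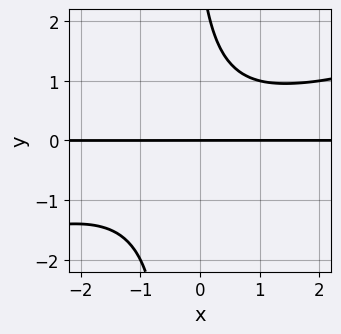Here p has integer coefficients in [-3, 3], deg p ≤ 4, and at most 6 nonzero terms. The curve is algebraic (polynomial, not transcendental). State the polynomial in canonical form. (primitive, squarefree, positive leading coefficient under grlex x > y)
x^2*y - 3*x*y^2 - y^2 + 3*y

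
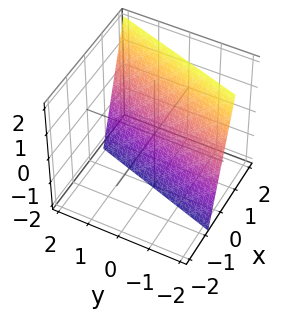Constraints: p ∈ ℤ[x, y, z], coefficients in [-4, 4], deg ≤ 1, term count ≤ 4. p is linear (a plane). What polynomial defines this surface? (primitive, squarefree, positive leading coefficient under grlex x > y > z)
3*x - y - z - 2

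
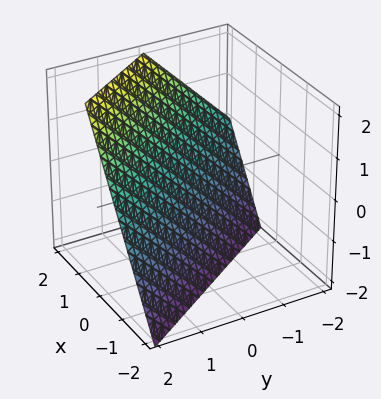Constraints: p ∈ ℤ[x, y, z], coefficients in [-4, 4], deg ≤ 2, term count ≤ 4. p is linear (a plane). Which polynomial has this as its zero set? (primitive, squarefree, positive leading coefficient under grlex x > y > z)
3*x + 2*y - 2*z - 2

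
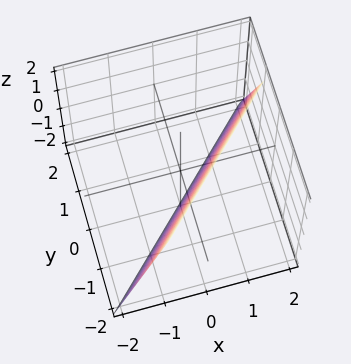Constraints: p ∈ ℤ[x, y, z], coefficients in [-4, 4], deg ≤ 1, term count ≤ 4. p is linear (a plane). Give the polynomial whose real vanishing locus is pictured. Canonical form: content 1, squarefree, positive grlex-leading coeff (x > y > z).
3*x - 3*y - z - 2

1. Degree: every cross-section is a straight line — this is a plane, so deg p = 1.
2. From the axis intercepts and sections: it meets the z-axis at z = -2 (among the integer gridlines).
3. The integer polynomial consistent with all of this is the stated p.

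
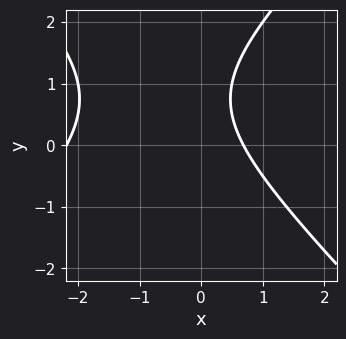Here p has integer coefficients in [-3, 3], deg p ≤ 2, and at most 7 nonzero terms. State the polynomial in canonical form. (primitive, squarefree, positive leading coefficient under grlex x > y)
2*x^2 - 2*y^2 + 3*x + 3*y - 3

Degree: no degree-1 curve has this shape, so deg p = 2.
Reading off the gridlines: no y-intercept at any integer in the box.
Matching integer coefficients to the picture gives p.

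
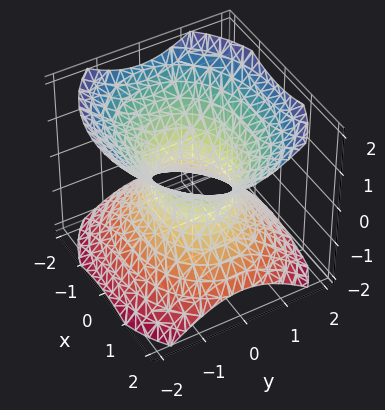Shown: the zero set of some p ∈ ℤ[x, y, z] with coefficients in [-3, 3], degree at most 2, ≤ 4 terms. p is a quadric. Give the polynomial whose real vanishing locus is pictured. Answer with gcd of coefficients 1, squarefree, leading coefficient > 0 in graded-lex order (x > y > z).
2*x^2 + 3*y^2 - 3*z^2 - 2

1. The degree is 2 — one connected sheet with a waist; a quadric.
2. Symmetries: it's symmetric under y → −y, forcing even powers of y; the z ↦ −z reflection is a symmetry, so z appears only in even powers; the x ↦ −x reflection is a symmetry, so x appears only in even powers.
3. Checking where it meets the axes: among the integer gridlines, it crosses the x-axis at x ∈ {-1, 1}; no z-intercept at any integer in the box.
4. The integer polynomial consistent with all of this is the stated p.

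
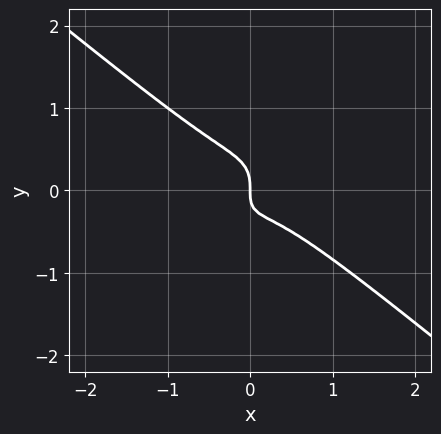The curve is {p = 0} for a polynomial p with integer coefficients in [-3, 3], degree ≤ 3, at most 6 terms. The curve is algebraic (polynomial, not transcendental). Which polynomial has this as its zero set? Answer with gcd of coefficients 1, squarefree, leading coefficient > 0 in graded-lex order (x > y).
3*x^3 - 2*x*y^2 + 3*y^3 + x*y + x

Degree: a generic line meets the curve in up to 3 points, so deg p = 3.
Checking where it meets the axes: it meets the x-axis at x = 0 (among the integer gridlines); it crosses the y-axis at the gridline y = 0.
Solving for integer coefficients yields p as stated.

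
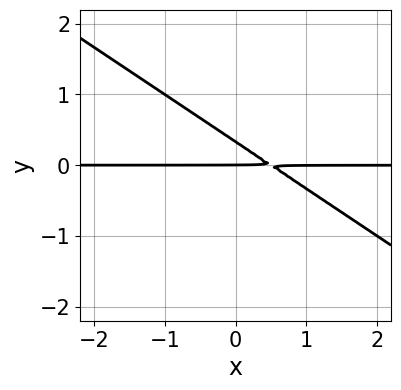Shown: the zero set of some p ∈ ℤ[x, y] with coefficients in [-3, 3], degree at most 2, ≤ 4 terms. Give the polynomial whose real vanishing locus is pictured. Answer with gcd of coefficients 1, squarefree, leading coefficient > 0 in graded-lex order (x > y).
(a) The degree is 2 — no degree-1 curve has this shape.
(b) Reading off the gridlines: it crosses the y-axis at the gridline y = 0; every point of the x-axis in the box is on the curve.
(c) Matching integer coefficients to the picture gives p.

2*x*y + 3*y^2 - y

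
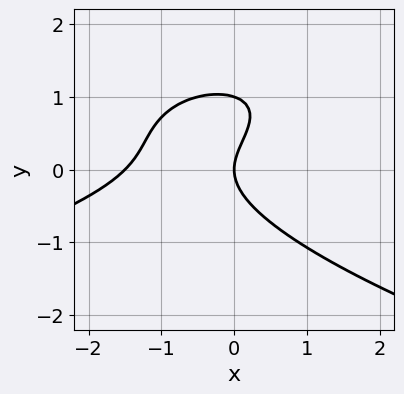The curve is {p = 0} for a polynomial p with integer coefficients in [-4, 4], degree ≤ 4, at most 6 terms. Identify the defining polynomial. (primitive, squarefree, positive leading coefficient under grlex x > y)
3*y^3 + 2*x^2 - 2*x*y - 3*y^2 + 3*x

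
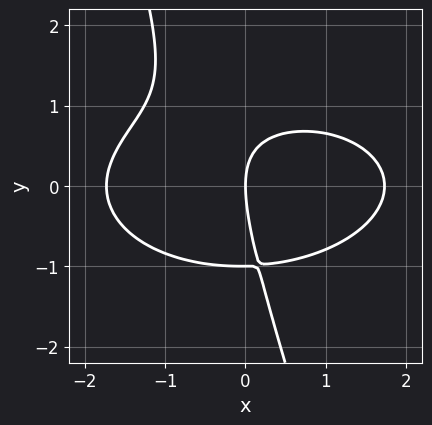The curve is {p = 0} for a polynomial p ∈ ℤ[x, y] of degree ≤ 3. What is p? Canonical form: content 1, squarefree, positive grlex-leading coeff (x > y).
x^3 + 3*x*y^2 + y^3 + y^2 - 3*x

1. deg p = 3.
2. Reading off the gridlines: the y-axis gridline crossings are at y ∈ {-1, 0}; it crosses the x-axis at the gridline x = 0.
3. Putting this together gives p.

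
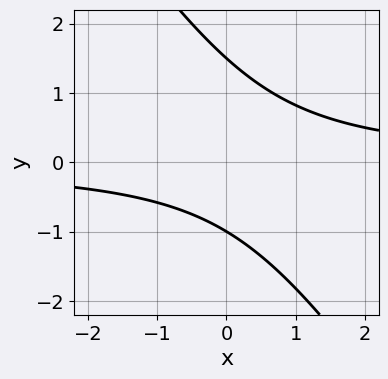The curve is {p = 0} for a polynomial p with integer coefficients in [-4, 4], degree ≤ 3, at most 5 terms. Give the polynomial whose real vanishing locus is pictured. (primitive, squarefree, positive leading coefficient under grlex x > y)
3*x*y + 2*y^2 - y - 3

Degree: the shape is more complex than any degree-1 curve, so deg p = 2.
Observable constraints: no x-intercept at any integer in the box; it meets the y-axis at y = -1 (among the integer gridlines).
Matching integer coefficients to the picture gives p.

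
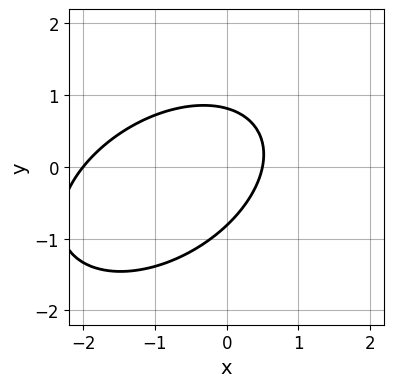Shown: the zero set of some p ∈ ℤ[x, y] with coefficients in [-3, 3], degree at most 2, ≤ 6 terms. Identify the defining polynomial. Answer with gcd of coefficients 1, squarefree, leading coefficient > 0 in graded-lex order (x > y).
2*x^2 - 2*x*y + 3*y^2 + 3*x - 2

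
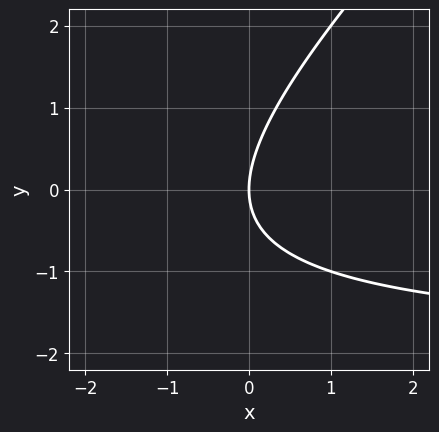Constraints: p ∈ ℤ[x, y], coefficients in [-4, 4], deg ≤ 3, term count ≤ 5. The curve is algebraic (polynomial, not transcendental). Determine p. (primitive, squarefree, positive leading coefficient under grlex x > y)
x*y - y^2 + 2*x

(a) Degree: the shape is more complex than any degree-1 curve, so deg p = 2.
(b) Checking where it meets the axes: it meets the x-axis at x = 0 (among the integer gridlines); one y-axis crossing is at y = 0.
(c) Fitting integer coefficients to these (and the overall shape) gives p.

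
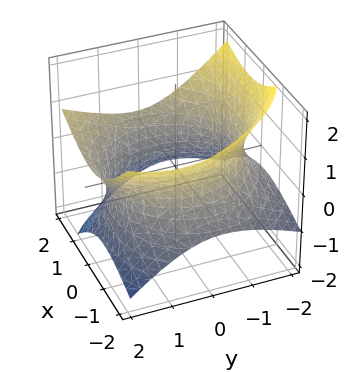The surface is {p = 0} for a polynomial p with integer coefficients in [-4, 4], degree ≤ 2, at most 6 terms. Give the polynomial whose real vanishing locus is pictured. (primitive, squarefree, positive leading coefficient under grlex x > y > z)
deg p = 2. A generic line meets the surface in up to 2 points.
Against the integer gridlines: it misses every integer gridline on the z-axis.
Solving for integer coefficients yields p as stated.

x^2 - x*z + y^2 - y*z - 2*z^2 - 3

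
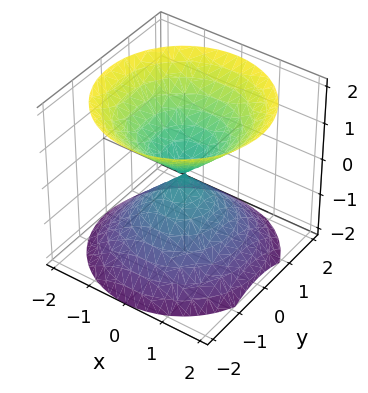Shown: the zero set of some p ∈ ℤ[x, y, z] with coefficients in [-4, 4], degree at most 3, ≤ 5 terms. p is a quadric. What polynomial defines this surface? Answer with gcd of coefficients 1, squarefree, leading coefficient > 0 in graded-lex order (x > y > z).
First, the picture has 2 separate pieces. Treating them together as one polynomial.
Then, deg p = 2. A double cone through the origin; a quadric.
Next, symmetries: every cross-section ⟂ z is a circle, so x, y appear only via x² + y²; the z ↦ −z reflection is a symmetry, so z appears only in even powers.
Next, checking where it meets the axes: it meets the z-axis at z = 0 (among the integer gridlines); a circular section at z = 1 has radius exactly 1.
Finally, fitting integer coefficients to these (and the overall shape) gives p.

x^2 + y^2 - z^2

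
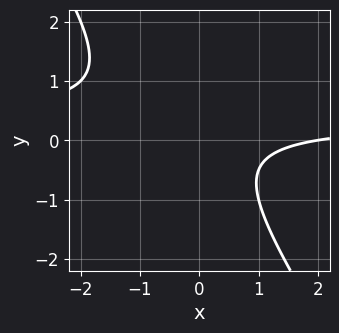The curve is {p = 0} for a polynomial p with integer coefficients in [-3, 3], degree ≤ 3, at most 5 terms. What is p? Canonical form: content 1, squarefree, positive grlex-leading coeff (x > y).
3*x*y + 2*y^2 - x + 2

(a) The degree is 2 — no degree-1 curve has this shape.
(b) Checking where it meets the axes: it crosses the x-axis at the gridline x = 2; it misses every integer gridline on the y-axis.
(c) The integer polynomial consistent with all of this is the stated p.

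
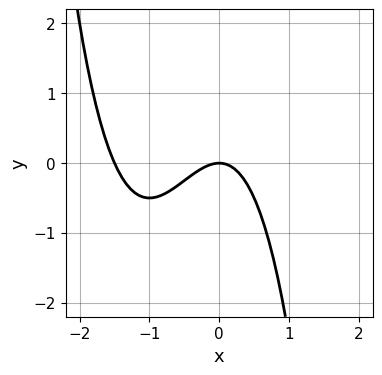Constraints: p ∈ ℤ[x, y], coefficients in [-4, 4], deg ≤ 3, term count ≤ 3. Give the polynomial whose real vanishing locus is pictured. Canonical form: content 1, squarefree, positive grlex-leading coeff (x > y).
2*x^3 + 3*x^2 + 2*y

1. The degree is 3 — a generic line meets the curve in up to 3 points.
2. Reading off the gridlines: it meets the x-axis at x = 0 (among the integer gridlines); it meets the y-axis at y = 0 (among the integer gridlines).
3. The integer polynomial consistent with all of this is the stated p.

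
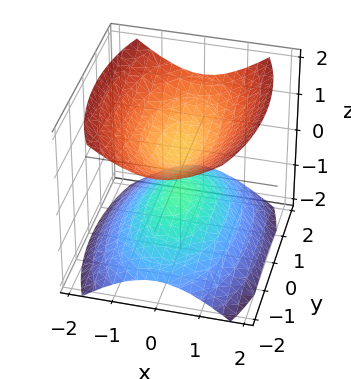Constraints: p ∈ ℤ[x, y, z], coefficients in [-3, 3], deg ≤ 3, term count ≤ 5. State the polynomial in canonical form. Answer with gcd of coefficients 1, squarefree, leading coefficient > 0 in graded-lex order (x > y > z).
3*x^2 + y^2 - 3*z^2 + 1

I count 2 distinct pieces. Treating them together as one polynomial.
The degree is 2 — two sheets facing apart; a quadric.
Symmetries: the x ↦ −x reflection is a symmetry, so x appears only in even powers; the z ↦ −z reflection is a symmetry, so z appears only in even powers; mirror symmetry y ↦ −y ⇒ only even powers of y.
From the axis intercepts and sections: it misses every integer gridline on the x-axis; it misses every integer gridline on the y-axis.
Fitting integer coefficients to these (and the overall shape) gives p.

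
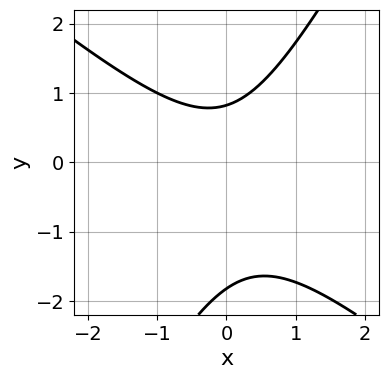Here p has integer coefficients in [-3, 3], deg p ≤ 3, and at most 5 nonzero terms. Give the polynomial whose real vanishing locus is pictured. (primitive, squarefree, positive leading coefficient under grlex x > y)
3*x^2 + 2*x*y - 2*y^2 - 2*y + 3

The degree is 2 — a generic line meets the curve in up to 2 points.
Reading off the gridlines: the curve avoids every integer x-axis point in the box.
Together with the visible shape, these determine p as stated.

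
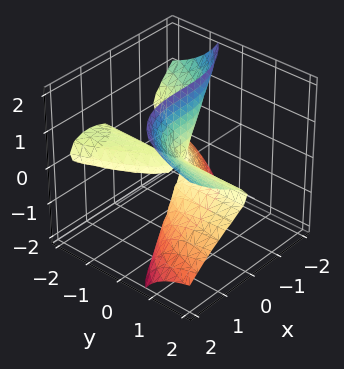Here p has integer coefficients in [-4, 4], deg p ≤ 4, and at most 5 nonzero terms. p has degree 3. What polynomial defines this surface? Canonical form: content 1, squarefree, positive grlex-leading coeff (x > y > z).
(a) deg p = 3. The shape is more complex than any degree-2 surface.
(b) Checking where it meets the axes: the visible z-axis segment lies entirely on the surface; one x-axis crossing is at x = 0.
(c) Assembling these constraints gives the stated polynomial. Check: (0, 1, 0) on the y-axis lies on the surface, and p(0, 1, 0) = 0. ✓

x^3 - 3*y*z^2 + x*y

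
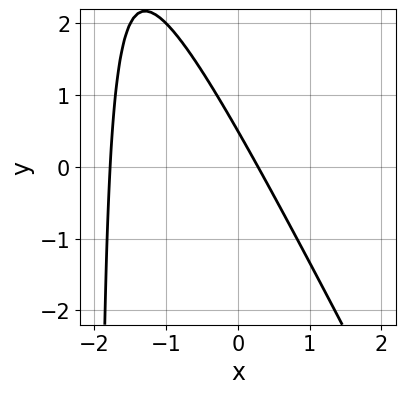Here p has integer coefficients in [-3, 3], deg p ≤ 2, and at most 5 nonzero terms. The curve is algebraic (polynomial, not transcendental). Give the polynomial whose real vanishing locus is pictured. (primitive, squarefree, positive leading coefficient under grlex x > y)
Degree: the shape is more complex than any degree-1 curve, so deg p = 2.
Solving for integer coefficients yields p as stated.

2*x^2 + x*y + 3*x + 2*y - 1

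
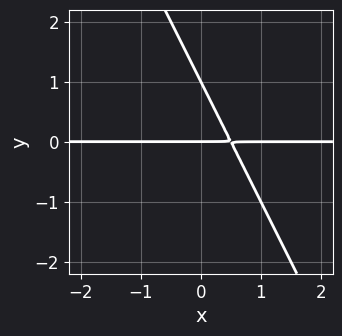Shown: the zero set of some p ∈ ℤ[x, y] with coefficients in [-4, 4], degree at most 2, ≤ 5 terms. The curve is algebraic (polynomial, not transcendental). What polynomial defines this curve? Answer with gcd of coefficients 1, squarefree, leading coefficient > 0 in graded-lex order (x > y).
2*x*y + y^2 - y

The degree is 2 — a generic line meets the curve in up to 2 points.
Checking where it meets the axes: every point of the x-axis in the box is on the curve; among the integer gridlines, it crosses the y-axis at y ∈ {0, 1}.
These observations pin down the coefficients.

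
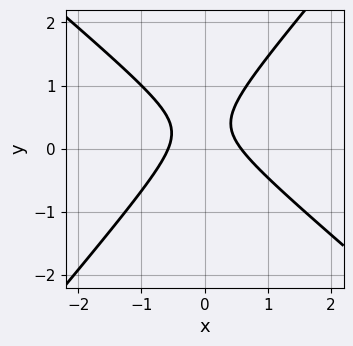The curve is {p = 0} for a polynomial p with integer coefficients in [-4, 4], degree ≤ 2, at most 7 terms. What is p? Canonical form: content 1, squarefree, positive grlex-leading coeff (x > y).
1. deg p = 2.
2. Checking where it meets the axes: the curve avoids every integer y-axis point in the box.
3. Assembling these constraints gives the stated polynomial.

3*x^2 + x*y - 3*y^2 + 2*y - 1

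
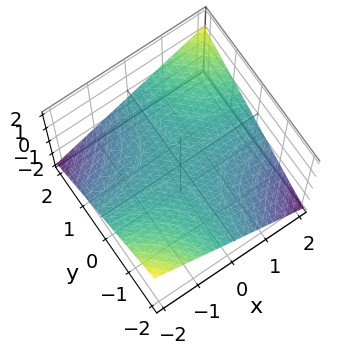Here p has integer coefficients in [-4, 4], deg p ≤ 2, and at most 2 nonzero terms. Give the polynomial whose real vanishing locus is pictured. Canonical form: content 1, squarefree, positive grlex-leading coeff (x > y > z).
x*y - 3*z

Degree: a saddle surface; a quadric, so deg p = 2.
Reading off the gridlines: the visible x-axis segment lies entirely on the surface; it crosses the z-axis at the gridline z = 0; every point of the y-axis in the box is on the surface.
Matching integer coefficients to the picture gives p.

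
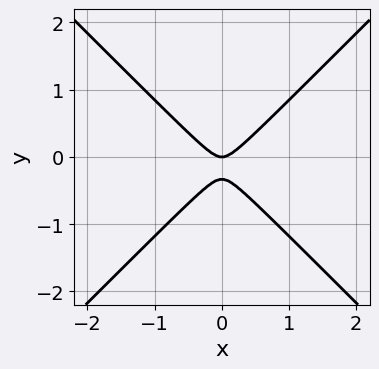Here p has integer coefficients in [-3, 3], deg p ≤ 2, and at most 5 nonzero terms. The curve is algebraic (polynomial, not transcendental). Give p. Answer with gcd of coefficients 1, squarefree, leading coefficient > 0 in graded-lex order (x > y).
3*x^2 - 3*y^2 - y

1. The degree is 2 — a generic line meets the curve in up to 2 points.
2. Symmetries: it's symmetric under x → −x, forcing even powers of x.
3. Reading off the gridlines: one y-axis crossing is at y = 0; one x-axis crossing is at x = 0.
4. Together with the visible shape, these determine p as stated.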